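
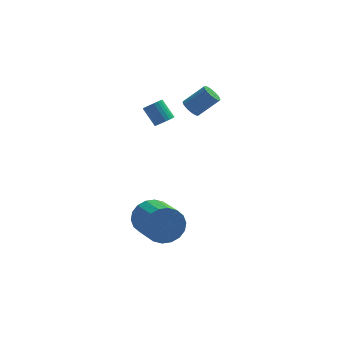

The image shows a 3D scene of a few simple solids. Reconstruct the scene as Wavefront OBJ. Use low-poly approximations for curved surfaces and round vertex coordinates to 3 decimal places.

v -0.931 -0.19 1.743
v -0.541 0.135 1.793
v -1.079 0.655 2.626
v -1.469 0.33 2.577
v -0.654 0.231 1.66
v -1.193 0.75 2.493
v -0.81 0.262 1.54
v -1.348 0.781 2.373
v -0.984 0.225 1.451
v -1.522 0.744 2.284
v -1.15 0.124 1.406
v -1.688 0.644 2.24
v -1.282 -0.024 1.413
v -1.821 0.495 2.247
v -1.361 -0.197 1.47
v -1.9 0.322 2.304
v -1.375 -0.37 1.569
v -1.913 0.149 2.402
v -1.321 -0.515 1.694
v -1.859 0.005 2.527
v -1.207 -0.61 1.827
v -1.746 -0.091 2.66
v -1.052 -0.641 1.947
v -1.59 -0.122 2.78
v -0.878 -0.604 2.036
v -1.416 -0.085 2.869
v -0.712 -0.504 2.08
v -1.25 0.016 2.914
v -0.579 -0.355 2.073
v -1.118 0.164 2.907
v -0.5 -0.182 2.016
v -1.039 0.337 2.85
v -0.487 -0.009 1.918
v -1.025 0.51 2.751
v -1.553 -2.846 -2.855
v -0.924 -2.925 -3.602
v -0.338 -4.593 -2.932
v -0.967 -4.514 -2.185
v -0.688 -2.72 -3.298
v -0.102 -4.388 -2.628
v -0.624 -2.54 -2.906
v -0.037 -4.207 -2.236
v -0.743 -2.421 -2.504
v -0.157 -4.088 -1.834
v -1.023 -2.385 -2.172
v -0.437 -4.053 -1.501
v -1.408 -2.442 -1.974
v -0.822 -4.109 -1.304
v -1.822 -2.578 -1.952
v -1.236 -4.245 -1.282
v -2.182 -2.767 -2.108
v -1.596 -4.435 -1.438
v -2.418 -2.972 -2.412
v -1.832 -4.64 -1.742
v -2.483 -3.153 -2.804
v -1.896 -4.82 -2.134
v -2.363 -3.272 -3.206
v -1.777 -4.939 -2.536
v -2.083 -3.307 -3.539
v -1.497 -4.975 -2.868
v -1.698 -3.251 -3.736
v -1.112 -4.918 -3.066
v -1.284 -3.115 -3.758
v -0.698 -4.782 -3.088
v 0.253 0.064 2.436
v 0.604 0.143 2.047
v 1.578 0.294 2.955
v 1.227 0.216 3.344
v 0.534 0.348 2.087
v 1.508 0.499 2.995
v 0.416 0.504 2.188
v 1.389 0.655 3.096
v 0.269 0.584 2.332
v 1.243 0.735 3.24
v 0.12 0.574 2.494
v 1.093 0.726 3.402
v -0.006 0.476 2.645
v 0.967 0.628 3.554
v -0.088 0.307 2.761
v 0.886 0.458 3.669
v -0.11 0.096 2.82
v 0.863 0.247 3.729
v -0.07 -0.121 2.813
v 0.904 0.031 3.721
v 0.027 -0.305 2.741
v 1 -0.154 3.649
v 0.162 -0.426 2.616
v 1.136 -0.274 3.524
v 0.313 -0.462 2.459
v 1.287 -0.31 3.368
v 0.454 -0.407 2.299
v 1.428 -0.255 3.207
v 0.56 -0.27 2.163
v 1.534 -0.119 3.071
v 0.613 -0.076 2.073
v 1.587 0.076 2.981
f 2 1 5
f 2 5 3
f 3 5 6
f 3 6 4
f 5 1 7
f 5 7 6
f 6 7 8
f 6 8 4
f 7 1 9
f 7 9 8
f 8 9 10
f 8 10 4
f 9 1 11
f 9 11 10
f 10 11 12
f 10 12 4
f 11 1 13
f 11 13 12
f 12 13 14
f 12 14 4
f 13 1 15
f 13 15 14
f 14 15 16
f 14 16 4
f 15 1 17
f 15 17 16
f 16 17 18
f 16 18 4
f 17 1 19
f 17 19 18
f 18 19 20
f 18 20 4
f 19 1 21
f 19 21 20
f 20 21 22
f 20 22 4
f 21 1 23
f 21 23 22
f 22 23 24
f 22 24 4
f 23 1 25
f 23 25 24
f 24 25 26
f 24 26 4
f 25 1 27
f 25 27 26
f 26 27 28
f 26 28 4
f 27 1 29
f 27 29 28
f 28 29 30
f 28 30 4
f 29 1 31
f 29 31 30
f 30 31 32
f 30 32 4
f 31 1 33
f 31 33 32
f 32 33 34
f 32 34 4
f 33 1 2
f 33 2 34
f 34 2 3
f 34 3 4
f 36 35 39
f 36 39 37
f 37 39 40
f 37 40 38
f 39 35 41
f 39 41 40
f 40 41 42
f 40 42 38
f 41 35 43
f 41 43 42
f 42 43 44
f 42 44 38
f 43 35 45
f 43 45 44
f 44 45 46
f 44 46 38
f 45 35 47
f 45 47 46
f 46 47 48
f 46 48 38
f 47 35 49
f 47 49 48
f 48 49 50
f 48 50 38
f 49 35 51
f 49 51 50
f 50 51 52
f 50 52 38
f 51 35 53
f 51 53 52
f 52 53 54
f 52 54 38
f 53 35 55
f 53 55 54
f 54 55 56
f 54 56 38
f 55 35 57
f 55 57 56
f 56 57 58
f 56 58 38
f 57 35 59
f 57 59 58
f 58 59 60
f 58 60 38
f 59 35 61
f 59 61 60
f 60 61 62
f 60 62 38
f 61 35 63
f 61 63 62
f 62 63 64
f 62 64 38
f 63 35 36
f 63 36 64
f 64 36 37
f 64 37 38
f 66 65 69
f 66 69 67
f 67 69 70
f 67 70 68
f 69 65 71
f 69 71 70
f 70 71 72
f 70 72 68
f 71 65 73
f 71 73 72
f 72 73 74
f 72 74 68
f 73 65 75
f 73 75 74
f 74 75 76
f 74 76 68
f 75 65 77
f 75 77 76
f 76 77 78
f 76 78 68
f 77 65 79
f 77 79 78
f 78 79 80
f 78 80 68
f 79 65 81
f 79 81 80
f 80 81 82
f 80 82 68
f 81 65 83
f 81 83 82
f 82 83 84
f 82 84 68
f 83 65 85
f 83 85 84
f 84 85 86
f 84 86 68
f 85 65 87
f 85 87 86
f 86 87 88
f 86 88 68
f 87 65 89
f 87 89 88
f 88 89 90
f 88 90 68
f 89 65 91
f 89 91 90
f 90 91 92
f 90 92 68
f 91 65 93
f 91 93 92
f 92 93 94
f 92 94 68
f 93 65 95
f 93 95 94
f 94 95 96
f 94 96 68
f 95 65 66
f 95 66 96
f 96 66 67
f 96 67 68



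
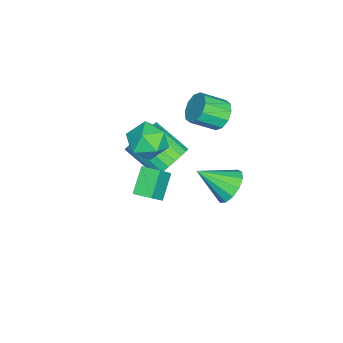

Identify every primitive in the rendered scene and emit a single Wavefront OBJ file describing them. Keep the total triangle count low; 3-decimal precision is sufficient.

v 2.906 -2.294 2.198
v 3.748 -2.555 3.22
v 3.069 -1.434 2.284
v 3.911 -1.695 3.306
v 3.969 -2.405 1.294
v 4.811 -2.666 2.316
v 4.132 -1.545 1.38
v 4.974 -1.806 2.402
v -0.814 -2.356 -1.218
v -0.424 -2.964 -1.953
v -1.035 -4.611 -0.916
v -1.426 -4.004 -0.182
v -0.091 -2.92 -1.687
v -0.702 -4.567 -0.65
v 0.117 -2.779 -1.34
v -0.494 -4.426 -0.304
v 0.164 -2.564 -0.972
v -0.447 -4.212 0.064
v 0.041 -2.314 -0.647
v -0.57 -3.962 0.39
v -0.229 -2.071 -0.42
v -0.84 -3.719 0.616
v -0.601 -1.878 -0.332
v -1.212 -3.525 0.705
v -1.009 -1.767 -0.396
v -1.62 -3.414 0.64
v -1.384 -1.758 -0.603
v -1.995 -3.405 0.433
v -1.66 -1.852 -0.916
v -2.272 -3.5 0.12
v -1.791 -2.034 -1.282
v -2.402 -3.681 -0.245
v -1.752 -2.271 -1.636
v -2.363 -3.919 -0.6
v -1.551 -2.523 -1.918
v -2.162 -4.171 -0.882
v -1.223 -2.747 -2.079
v -1.834 -4.394 -1.043
v -0.824 -2.902 -2.092
v -1.435 -4.55 -1.055
v 0.998 0.724 -0.33
v 1.865 1.041 -0.106
v 1.262 -0.744 0.73
v 1.531 1.245 0.259
v 1.028 1.283 0.437
v 0.515 1.144 0.372
v 0.156 0.871 0.083
v 0.064 0.552 -0.336
v 0.269 0.287 -0.754
v 0.705 0.161 -1.037
v 1.235 0.214 -1.096
v 1.689 0.428 -0.911
v 1.924 0.737 -0.542
v -1.431 -0.284 2.302
v -0.659 -0.035 2.183
v -0.197 -1.107 2.939
v -0.969 -1.356 3.058
v -0.832 0.187 2.604
v -0.37 -0.884 3.36
v -1.234 0.229 2.91
v -0.772 -0.842 3.666
v -1.711 0.076 2.984
v -1.249 -0.996 3.739
v -2.081 -0.216 2.797
v -1.619 -1.287 3.553
v -2.203 -0.533 2.421
v -1.741 -1.605 3.177
v -2.03 -0.756 2
v -1.568 -1.827 2.756
v -1.628 -0.798 1.694
v -1.166 -1.869 2.45
v -1.151 -0.644 1.621
v -0.689 -1.716 2.376
v -0.781 -0.353 1.807
v -0.319 -1.424 2.563
v 1.158 -2.222 3.148
v 2.069 -2.326 2.612
v 0.511 -3.574 2.308
v 1.422 -3.678 1.772
v 1.39 -3.891 2.812
v 1.79 -3.056 3.331
v 0.79 -2.844 1.589
v 1.19 -2.009 2.108
v 1.841 -2.71 1.649
v 2.213 -3.357 2.404
v 0.367 -2.543 2.516
v 0.739 -3.19 3.271
f 2 4 1
f 5 2 1
f 1 4 3
f 3 5 1
f 2 8 4
f 6 2 5
f 6 8 2
f 4 8 3
f 7 5 3
f 3 8 7
f 7 6 5
f 8 6 7
f 10 9 13
f 10 13 11
f 11 13 14
f 11 14 12
f 13 9 15
f 13 15 14
f 14 15 16
f 14 16 12
f 15 9 17
f 15 17 16
f 16 17 18
f 16 18 12
f 17 9 19
f 17 19 18
f 18 19 20
f 18 20 12
f 19 9 21
f 19 21 20
f 20 21 22
f 20 22 12
f 21 9 23
f 21 23 22
f 22 23 24
f 22 24 12
f 23 9 25
f 23 25 24
f 24 25 26
f 24 26 12
f 25 9 27
f 25 27 26
f 26 27 28
f 26 28 12
f 27 9 29
f 27 29 28
f 28 29 30
f 28 30 12
f 29 9 31
f 29 31 30
f 30 31 32
f 30 32 12
f 31 9 33
f 31 33 32
f 32 33 34
f 32 34 12
f 33 9 35
f 33 35 34
f 34 35 36
f 34 36 12
f 35 9 37
f 35 37 36
f 36 37 38
f 36 38 12
f 37 9 39
f 37 39 38
f 38 39 40
f 38 40 12
f 39 9 10
f 39 10 40
f 40 10 11
f 40 11 12
f 42 41 44
f 42 44 43
f 44 41 45
f 44 45 43
f 45 41 46
f 45 46 43
f 46 41 47
f 46 47 43
f 47 41 48
f 47 48 43
f 48 41 49
f 48 49 43
f 49 41 50
f 49 50 43
f 50 41 51
f 50 51 43
f 51 41 52
f 51 52 43
f 52 41 53
f 52 53 43
f 53 41 42
f 53 42 43
f 55 54 58
f 55 58 56
f 56 58 59
f 56 59 57
f 58 54 60
f 58 60 59
f 59 60 61
f 59 61 57
f 60 54 62
f 60 62 61
f 61 62 63
f 61 63 57
f 62 54 64
f 62 64 63
f 63 64 65
f 63 65 57
f 64 54 66
f 64 66 65
f 65 66 67
f 65 67 57
f 66 54 68
f 66 68 67
f 67 68 69
f 67 69 57
f 68 54 70
f 68 70 69
f 69 70 71
f 69 71 57
f 70 54 72
f 70 72 71
f 71 72 73
f 71 73 57
f 72 54 74
f 72 74 73
f 73 74 75
f 73 75 57
f 74 54 55
f 74 55 75
f 75 55 56
f 75 56 57
f 76 87 81
f 76 81 77
f 76 77 83
f 76 83 86
f 76 86 87
f 77 81 85
f 81 87 80
f 87 86 78
f 86 83 82
f 83 77 84
f 79 85 80
f 79 80 78
f 79 78 82
f 79 82 84
f 79 84 85
f 80 85 81
f 78 80 87
f 82 78 86
f 84 82 83
f 85 84 77



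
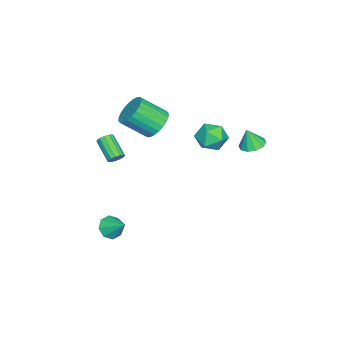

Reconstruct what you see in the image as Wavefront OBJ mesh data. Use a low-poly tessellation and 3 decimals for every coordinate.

v -1.419 3.526 1.21
v -0.636 3.509 1.103
v -1.261 3.214 2.41
v -0.761 3.962 1.237
v -1.137 4.248 1.36
v -1.62 4.258 1.426
v -2.027 3.989 1.41
v -2.201 3.542 1.317
v -2.077 3.089 1.183
v -1.701 2.803 1.06
v -1.217 2.793 0.993
v -0.811 3.063 1.01
v 0.445 2.372 3.616
v 1.238 2.678 3.071
v 0.222 1.122 2.589
v 1.015 1.428 2.044
v 1.154 1.05 2.969
v 1.292 1.823 3.604
v 0.168 1.977 2.056
v 0.306 2.75 2.691
v 1.066 2.434 2.107
v 1.676 1.861 2.672
v -0.216 1.939 2.988
v 0.394 1.366 3.553
v 0.344 -1.401 2.771
v 1.253 -1.444 2.31
v 1.785 -2.822 3.489
v 0.876 -2.779 3.949
v 1.323 -1.174 2.595
v 1.855 -2.552 3.773
v 1.243 -0.939 2.906
v 1.775 -2.317 4.084
v 1.027 -0.774 3.196
v 1.558 -2.152 4.375
v 0.706 -0.704 3.422
v 1.238 -2.083 4.601
v 0.331 -0.741 3.548
v 0.863 -2.119 4.727
v -0.043 -0.878 3.556
v 0.489 -2.256 4.735
v -0.357 -1.095 3.445
v 0.174 -2.473 4.624
v -0.565 -1.358 3.231
v -0.033 -2.736 4.41
v -0.635 -1.628 2.947
v -0.103 -3.006 4.125
v -0.555 -1.863 2.636
v -0.023 -3.241 3.814
v -0.338 -2.028 2.345
v 0.193 -3.406 3.524
v -0.018 -2.097 2.119
v 0.514 -3.476 3.298
v 0.357 -2.061 1.993
v 0.889 -3.439 3.172
v 0.731 -1.924 1.985
v 1.263 -3.302 3.164
v 1.046 -1.707 2.096
v 1.577 -3.085 3.275
v 3.774 -2.795 -3.835
v 4.522 -2.911 -4.093
v 4.226 -1.765 -2.985
v 4.218 -2.5 -4.43
v 3.654 -2.262 -4.419
v 3.16 -2.337 -4.065
v 3.026 -2.68 -3.576
v 3.329 -3.091 -3.239
v 3.893 -3.329 -3.251
v 4.387 -3.254 -3.604
v 2.752 -2.834 1.191
v 3.069 -2.746 1.581
v 2.265 -3.739 2.458
v 1.948 -3.826 2.069
v 2.857 -2.554 1.605
v 2.053 -3.546 2.482
v 2.612 -2.45 1.497
v 1.807 -3.443 2.374
v 2.411 -2.468 1.292
v 1.606 -3.461 2.169
v 2.319 -2.602 1.055
v 1.514 -3.595 1.932
v 2.364 -2.81 0.862
v 1.559 -3.803 1.739
v 2.532 -3.025 0.773
v 1.728 -4.018 1.65
v 2.771 -3.179 0.817
v 1.966 -4.172 1.694
v 3.003 -3.224 0.98
v 2.199 -4.217 1.857
v 3.156 -3.145 1.21
v 2.351 -4.137 2.087
v 3.181 -2.967 1.434
v 2.376 -3.959 2.311
f 2 1 4
f 2 4 3
f 4 1 5
f 4 5 3
f 5 1 6
f 5 6 3
f 6 1 7
f 6 7 3
f 7 1 8
f 7 8 3
f 8 1 9
f 8 9 3
f 9 1 10
f 9 10 3
f 10 1 11
f 10 11 3
f 11 1 12
f 11 12 3
f 12 1 2
f 12 2 3
f 13 24 18
f 13 18 14
f 13 14 20
f 13 20 23
f 13 23 24
f 14 18 22
f 18 24 17
f 24 23 15
f 23 20 19
f 20 14 21
f 16 22 17
f 16 17 15
f 16 15 19
f 16 19 21
f 16 21 22
f 17 22 18
f 15 17 24
f 19 15 23
f 21 19 20
f 22 21 14
f 26 25 29
f 26 29 27
f 27 29 30
f 27 30 28
f 29 25 31
f 29 31 30
f 30 31 32
f 30 32 28
f 31 25 33
f 31 33 32
f 32 33 34
f 32 34 28
f 33 25 35
f 33 35 34
f 34 35 36
f 34 36 28
f 35 25 37
f 35 37 36
f 36 37 38
f 36 38 28
f 37 25 39
f 37 39 38
f 38 39 40
f 38 40 28
f 39 25 41
f 39 41 40
f 40 41 42
f 40 42 28
f 41 25 43
f 41 43 42
f 42 43 44
f 42 44 28
f 43 25 45
f 43 45 44
f 44 45 46
f 44 46 28
f 45 25 47
f 45 47 46
f 46 47 48
f 46 48 28
f 47 25 49
f 47 49 48
f 48 49 50
f 48 50 28
f 49 25 51
f 49 51 50
f 50 51 52
f 50 52 28
f 51 25 53
f 51 53 52
f 52 53 54
f 52 54 28
f 53 25 55
f 53 55 54
f 54 55 56
f 54 56 28
f 55 25 57
f 55 57 56
f 56 57 58
f 56 58 28
f 57 25 26
f 57 26 58
f 58 26 27
f 58 27 28
f 60 59 62
f 60 62 61
f 62 59 63
f 62 63 61
f 63 59 64
f 63 64 61
f 64 59 65
f 64 65 61
f 65 59 66
f 65 66 61
f 66 59 67
f 66 67 61
f 67 59 68
f 67 68 61
f 68 59 60
f 68 60 61
f 70 69 73
f 70 73 71
f 71 73 74
f 71 74 72
f 73 69 75
f 73 75 74
f 74 75 76
f 74 76 72
f 75 69 77
f 75 77 76
f 76 77 78
f 76 78 72
f 77 69 79
f 77 79 78
f 78 79 80
f 78 80 72
f 79 69 81
f 79 81 80
f 80 81 82
f 80 82 72
f 81 69 83
f 81 83 82
f 82 83 84
f 82 84 72
f 83 69 85
f 83 85 84
f 84 85 86
f 84 86 72
f 85 69 87
f 85 87 86
f 86 87 88
f 86 88 72
f 87 69 89
f 87 89 88
f 88 89 90
f 88 90 72
f 89 69 91
f 89 91 90
f 90 91 92
f 90 92 72
f 91 69 70
f 91 70 92
f 92 70 71
f 92 71 72



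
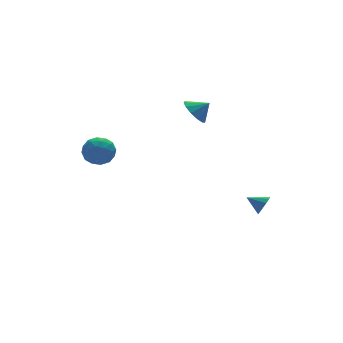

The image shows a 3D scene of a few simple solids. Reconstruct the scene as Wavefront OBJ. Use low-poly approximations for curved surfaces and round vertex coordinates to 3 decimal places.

v -4.322 2.221 1.42
v -3.516 2.476 0.971
v -4.404 0.944 0.549
v -3.598 1.199 0.1
v -3.57 0.929 1.018
v -3.519 1.718 1.556
v -4.401 1.702 -0.036
v -4.35 2.491 0.502
v -3.565 2.155 0.071
v -3.051 1.677 0.723
v -4.869 1.743 0.797
v -4.355 1.265 1.449
v -3.912 2.461 1.272
v -4.008 0.959 0.248
v -3.992 0.801 0.787
v -3.518 0.951 0.523
v -3.914 2.015 1.616
v -3.44 2.165 1.352
v -3.472 1.256 1.379
v -4.48 1.255 0.168
v -4.006 1.405 -0.096
v -4.402 2.469 0.997
v -3.928 2.619 0.733
v -4.448 2.164 0.141
v -3.467 2.421 0.48
v -3.515 1.671 -0.033
v -3.987 1.966 -0.113
v -3.957 2.43 0.204
v -3.165 2.141 0.862
v -3.213 1.39 0.35
v -3.197 1.232 0.889
v -3.167 1.696 1.206
v -3.194 1.952 0.333
v -4.707 2.03 1.17
v -4.755 1.279 0.658
v -4.753 1.724 0.314
v -4.723 2.188 0.631
v -4.405 1.749 1.553
v -4.453 0.999 1.04
v -3.963 0.99 1.316
v -3.933 1.454 1.633
v -4.726 1.468 1.187
v 1.693 1.802 2.22
v 2.145 2.564 2.064
v 2.427 1.498 2.86
v 1.841 2.658 2.458
v 1.489 2.479 2.777
v 1.202 2.086 2.919
v 1.071 1.603 2.84
v 1.137 1.183 2.563
v 1.38 0.959 2.178
v 1.722 1.004 1.806
v 2.055 1.302 1.566
v 2.273 1.758 1.533
v 2.306 2.229 1.719
v 3.29 -2.856 -2.964
v 3.684 -2.788 -2.464
v 2.65 -2.144 -2.556
v 3.794 -2.53 -2.742
v 3.712 -2.396 -3.105
v 3.469 -2.437 -3.414
v 3.157 -2.639 -3.551
v 2.896 -2.923 -3.464
v 2.786 -3.182 -3.186
v 2.868 -3.316 -2.823
v 3.111 -3.274 -2.514
v 3.423 -3.073 -2.376
f 1 38 17
f 38 12 41
f 17 41 6
f 38 41 17
f 1 17 13
f 17 6 18
f 13 18 2
f 17 18 13
f 1 13 22
f 13 2 23
f 22 23 8
f 13 23 22
f 1 22 34
f 22 8 37
f 34 37 11
f 22 37 34
f 1 34 38
f 34 11 42
f 38 42 12
f 34 42 38
f 2 18 29
f 18 6 32
f 29 32 10
f 18 32 29
f 6 41 19
f 41 12 40
f 19 40 5
f 41 40 19
f 12 42 39
f 42 11 35
f 39 35 3
f 42 35 39
f 11 37 36
f 37 8 24
f 36 24 7
f 37 24 36
f 8 23 28
f 23 2 25
f 28 25 9
f 23 25 28
f 4 30 16
f 30 10 31
f 16 31 5
f 30 31 16
f 4 16 14
f 16 5 15
f 14 15 3
f 16 15 14
f 4 14 21
f 14 3 20
f 21 20 7
f 14 20 21
f 4 21 26
f 21 7 27
f 26 27 9
f 21 27 26
f 4 26 30
f 26 9 33
f 30 33 10
f 26 33 30
f 5 31 19
f 31 10 32
f 19 32 6
f 31 32 19
f 3 15 39
f 15 5 40
f 39 40 12
f 15 40 39
f 7 20 36
f 20 3 35
f 36 35 11
f 20 35 36
f 9 27 28
f 27 7 24
f 28 24 8
f 27 24 28
f 10 33 29
f 33 9 25
f 29 25 2
f 33 25 29
f 44 43 46
f 44 46 45
f 46 43 47
f 46 47 45
f 47 43 48
f 47 48 45
f 48 43 49
f 48 49 45
f 49 43 50
f 49 50 45
f 50 43 51
f 50 51 45
f 51 43 52
f 51 52 45
f 52 43 53
f 52 53 45
f 53 43 54
f 53 54 45
f 54 43 55
f 54 55 45
f 55 43 44
f 55 44 45
f 57 56 59
f 57 59 58
f 59 56 60
f 59 60 58
f 60 56 61
f 60 61 58
f 61 56 62
f 61 62 58
f 62 56 63
f 62 63 58
f 63 56 64
f 63 64 58
f 64 56 65
f 64 65 58
f 65 56 66
f 65 66 58
f 66 56 67
f 66 67 58
f 67 56 57
f 67 57 58



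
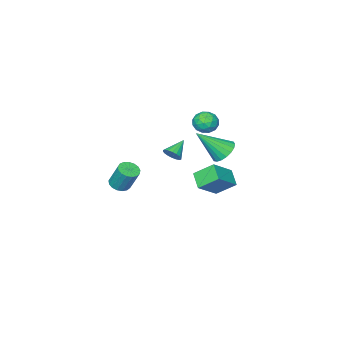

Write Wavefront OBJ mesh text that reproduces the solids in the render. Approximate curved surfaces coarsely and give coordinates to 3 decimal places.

v 3.987 1.519 -2.082
v 4.616 1.633 -2.108
v 4.543 2.354 -0.704
v 3.913 2.241 -0.678
v 4.491 1.88 -2.241
v 4.418 2.601 -0.837
v 4.251 2.043 -2.337
v 4.178 2.764 -0.933
v 3.951 2.087 -2.375
v 3.877 2.808 -0.971
v 3.658 2.001 -2.346
v 3.585 2.722 -0.942
v 3.441 1.804 -2.257
v 3.367 2.525 -0.853
v 3.349 1.542 -2.127
v 3.275 2.264 -0.723
v 3.403 1.275 -1.987
v 3.329 1.996 -0.583
v 3.591 1.064 -1.869
v 3.517 1.785 -0.465
v 3.869 0.957 -1.799
v 3.796 1.678 -0.395
v 4.175 0.979 -1.795
v 4.101 1.7 -0.391
v 4.437 1.125 -1.856
v 4.364 1.846 -0.452
v 4.596 1.361 -1.969
v 4.523 2.082 -0.565
v -2.852 1.493 -4.529
v -3.527 2.446 -3.635
v -2.402 2.384 -5.139
v -3.077 3.337 -4.245
v -1.443 1.503 -3.475
v -2.118 2.456 -2.581
v -0.993 2.394 -4.085
v -1.668 3.347 -3.191
v -2.001 3.385 -1.076
v -1.37 3.262 -1.662
v -0.759 2.455 0.456
v -1.286 3.611 -1.518
v -1.344 3.916 -1.286
v -1.533 4.115 -1.012
v -1.814 4.17 -0.751
v -2.132 4.069 -0.555
v -2.424 3.833 -0.462
v -2.632 3.507 -0.49
v -2.715 3.158 -0.635
v -2.657 2.853 -0.866
v -2.469 2.654 -1.14
v -2.188 2.6 -1.401
v -1.87 2.7 -1.597
v -1.578 2.937 -1.69
v -0.818 0.417 -2.181
v -0.529 -0.023 -1.872
v -1.882 0.223 -1.459
v -0.472 0.2 -1.728
v -0.483 0.466 -1.673
v -0.561 0.722 -1.719
v -0.689 0.917 -1.857
v -0.843 1.014 -2.058
v -0.992 0.992 -2.284
v -1.107 0.856 -2.489
v -1.164 0.633 -2.634
v -1.153 0.367 -2.688
v -1.075 0.111 -2.642
v -0.946 -0.084 -2.504
v -0.792 -0.181 -2.303
v -0.643 -0.159 -2.077
v -4.076 0.279 -0.302
v -3.344 -0.095 -0.419
v -4.536 -0.265 -1.441
v -3.804 -0.639 -1.558
v -4.301 -0.883 -0.938
v -4.016 -0.546 -0.234
v -3.864 0.186 -1.626
v -3.579 0.523 -0.922
v -3.213 -0.153 -1.237
v -3.483 -0.813 -0.812
v -4.397 0.453 -1.048
v -4.667 -0.207 -0.623
v -3.669 0.14 -0.26
v -4.211 -0.5 -1.6
v -4.503 -0.643 -1.236
v -4.072 -0.863 -1.304
v -4.065 -0.125 -0.152
v -3.635 -0.345 -0.22
v -4.197 -0.808 -0.526
v -4.245 -0.015 -1.64
v -3.815 -0.235 -1.708
v -3.808 0.503 -0.556
v -3.377 0.283 -0.624
v -3.683 0.448 -1.334
v -3.162 -0.114 -0.81
v -3.433 -0.434 -1.48
v -3.467 0.051 -1.519
v -3.3 0.249 -1.105
v -3.321 -0.502 -0.56
v -3.591 -0.822 -1.23
v -3.883 -0.965 -0.866
v -3.716 -0.768 -0.452
v -3.244 -0.536 -1.041
v -4.289 0.462 -0.63
v -4.559 0.142 -1.3
v -4.164 0.408 -1.408
v -3.997 0.605 -0.994
v -4.447 0.074 -0.38
v -4.718 -0.246 -1.05
v -4.58 -0.609 -0.755
v -4.413 -0.411 -0.341
v -4.636 0.176 -0.819
f 2 1 5
f 2 5 3
f 3 5 6
f 3 6 4
f 5 1 7
f 5 7 6
f 6 7 8
f 6 8 4
f 7 1 9
f 7 9 8
f 8 9 10
f 8 10 4
f 9 1 11
f 9 11 10
f 10 11 12
f 10 12 4
f 11 1 13
f 11 13 12
f 12 13 14
f 12 14 4
f 13 1 15
f 13 15 14
f 14 15 16
f 14 16 4
f 15 1 17
f 15 17 16
f 16 17 18
f 16 18 4
f 17 1 19
f 17 19 18
f 18 19 20
f 18 20 4
f 19 1 21
f 19 21 20
f 20 21 22
f 20 22 4
f 21 1 23
f 21 23 22
f 22 23 24
f 22 24 4
f 23 1 25
f 23 25 24
f 24 25 26
f 24 26 4
f 25 1 27
f 25 27 26
f 26 27 28
f 26 28 4
f 27 1 2
f 27 2 28
f 28 2 3
f 28 3 4
f 30 32 29
f 33 30 29
f 29 32 31
f 31 33 29
f 30 36 32
f 34 30 33
f 34 36 30
f 32 36 31
f 35 33 31
f 31 36 35
f 35 34 33
f 36 34 35
f 38 37 40
f 38 40 39
f 40 37 41
f 40 41 39
f 41 37 42
f 41 42 39
f 42 37 43
f 42 43 39
f 43 37 44
f 43 44 39
f 44 37 45
f 44 45 39
f 45 37 46
f 45 46 39
f 46 37 47
f 46 47 39
f 47 37 48
f 47 48 39
f 48 37 49
f 48 49 39
f 49 37 50
f 49 50 39
f 50 37 51
f 50 51 39
f 51 37 52
f 51 52 39
f 52 37 38
f 52 38 39
f 54 53 56
f 54 56 55
f 56 53 57
f 56 57 55
f 57 53 58
f 57 58 55
f 58 53 59
f 58 59 55
f 59 53 60
f 59 60 55
f 60 53 61
f 60 61 55
f 61 53 62
f 61 62 55
f 62 53 63
f 62 63 55
f 63 53 64
f 63 64 55
f 64 53 65
f 64 65 55
f 65 53 66
f 65 66 55
f 66 53 67
f 66 67 55
f 67 53 68
f 67 68 55
f 68 53 54
f 68 54 55
f 69 106 85
f 106 80 109
f 85 109 74
f 106 109 85
f 69 85 81
f 85 74 86
f 81 86 70
f 85 86 81
f 69 81 90
f 81 70 91
f 90 91 76
f 81 91 90
f 69 90 102
f 90 76 105
f 102 105 79
f 90 105 102
f 69 102 106
f 102 79 110
f 106 110 80
f 102 110 106
f 70 86 97
f 86 74 100
f 97 100 78
f 86 100 97
f 74 109 87
f 109 80 108
f 87 108 73
f 109 108 87
f 80 110 107
f 110 79 103
f 107 103 71
f 110 103 107
f 79 105 104
f 105 76 92
f 104 92 75
f 105 92 104
f 76 91 96
f 91 70 93
f 96 93 77
f 91 93 96
f 72 98 84
f 98 78 99
f 84 99 73
f 98 99 84
f 72 84 82
f 84 73 83
f 82 83 71
f 84 83 82
f 72 82 89
f 82 71 88
f 89 88 75
f 82 88 89
f 72 89 94
f 89 75 95
f 94 95 77
f 89 95 94
f 72 94 98
f 94 77 101
f 98 101 78
f 94 101 98
f 73 99 87
f 99 78 100
f 87 100 74
f 99 100 87
f 71 83 107
f 83 73 108
f 107 108 80
f 83 108 107
f 75 88 104
f 88 71 103
f 104 103 79
f 88 103 104
f 77 95 96
f 95 75 92
f 96 92 76
f 95 92 96
f 78 101 97
f 101 77 93
f 97 93 70
f 101 93 97



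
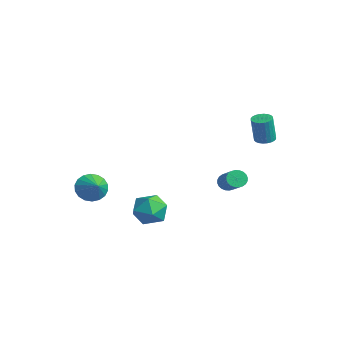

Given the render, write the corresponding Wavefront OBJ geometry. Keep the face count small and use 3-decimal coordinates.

v -3.02 -3.18 -1.52
v -2.568 -2.929 -2.293
v -1.94 -3.28 -0.92
v -2.639 -2.567 -2.106
v -2.785 -2.326 -1.802
v -2.978 -2.254 -1.443
v -3.179 -2.366 -1.099
v -3.349 -2.639 -0.839
v -3.454 -3.019 -0.713
v -3.473 -3.431 -0.747
v -3.402 -3.794 -0.934
v -3.256 -4.034 -1.238
v -3.063 -4.106 -1.597
v -2.862 -3.994 -1.941
v -2.692 -3.721 -2.201
v -2.587 -3.341 -2.327
v -1.167 3.992 -1.855
v -0.847 4.16 -2.322
v 0.647 3.896 -1.391
v 0.327 3.728 -0.925
v -0.879 4.361 -2.214
v 0.616 4.097 -1.283
v -0.954 4.506 -2.052
v 0.54 4.242 -1.121
v -1.062 4.573 -1.859
v 0.432 4.309 -0.929
v -1.186 4.551 -1.667
v 0.308 4.287 -0.736
v -1.307 4.444 -1.503
v 0.187 4.18 -0.572
v -1.407 4.268 -1.392
v 0.087 4.004 -0.462
v -1.47 4.05 -1.352
v 0.024 3.786 -0.422
v -1.487 3.824 -1.389
v 0.007 3.56 -0.458
v -1.456 3.623 -1.497
v 0.039 3.359 -0.566
v -1.38 3.478 -1.659
v 0.114 3.214 -0.728
v -1.272 3.411 -1.851
v 0.222 3.147 -0.921
v -1.148 3.433 -2.044
v 0.346 3.169 -1.113
v -1.027 3.54 -2.208
v 0.467 3.276 -1.277
v -0.927 3.716 -2.318
v 0.567 3.452 -1.388
v -0.864 3.934 -2.358
v 0.63 3.67 -1.428
v 2.999 3.841 3.04
v 3.535 3.661 2.965
v 3.657 3.38 4.505
v 3.121 3.559 4.58
v 3.567 3.878 3.002
v 3.688 3.597 4.542
v 3.512 4.09 3.045
v 3.633 3.808 4.585
v 3.379 4.263 3.087
v 3.501 3.981 4.627
v 3.189 4.372 3.122
v 3.31 4.091 4.662
v 2.969 4.4 3.145
v 3.091 4.119 4.685
v 2.754 4.343 3.151
v 2.876 4.062 4.691
v 2.577 4.21 3.141
v 2.698 3.928 4.681
v 2.463 4.02 3.115
v 2.585 3.739 4.655
v 2.432 3.803 3.078
v 2.553 3.522 4.618
v 2.487 3.592 3.035
v 2.608 3.31 4.575
v 2.619 3.419 2.993
v 2.741 3.137 4.533
v 2.81 3.309 2.958
v 2.931 3.028 4.498
v 3.029 3.281 2.935
v 3.151 3 4.475
v 3.244 3.338 2.929
v 3.366 3.057 4.469
v 3.422 3.472 2.939
v 3.543 3.19 4.479
v -1.477 -0.653 -2.663
v -0.614 0.031 -2.753
v -0.366 -2.011 -2.327
v 0.497 -1.327 -2.417
v -0.195 -1.233 -1.562
v -0.882 -0.394 -1.77
v -0.098 -1.586 -3.31
v -0.785 -0.747 -3.518
v 0.238 -0.546 -3.153
v 0.178 -0.328 -2.073
v -1.158 -1.652 -3.007
v -1.218 -1.434 -1.927
f 2 1 4
f 2 4 3
f 4 1 5
f 4 5 3
f 5 1 6
f 5 6 3
f 6 1 7
f 6 7 3
f 7 1 8
f 7 8 3
f 8 1 9
f 8 9 3
f 9 1 10
f 9 10 3
f 10 1 11
f 10 11 3
f 11 1 12
f 11 12 3
f 12 1 13
f 12 13 3
f 13 1 14
f 13 14 3
f 14 1 15
f 14 15 3
f 15 1 16
f 15 16 3
f 16 1 2
f 16 2 3
f 18 17 21
f 18 21 19
f 19 21 22
f 19 22 20
f 21 17 23
f 21 23 22
f 22 23 24
f 22 24 20
f 23 17 25
f 23 25 24
f 24 25 26
f 24 26 20
f 25 17 27
f 25 27 26
f 26 27 28
f 26 28 20
f 27 17 29
f 27 29 28
f 28 29 30
f 28 30 20
f 29 17 31
f 29 31 30
f 30 31 32
f 30 32 20
f 31 17 33
f 31 33 32
f 32 33 34
f 32 34 20
f 33 17 35
f 33 35 34
f 34 35 36
f 34 36 20
f 35 17 37
f 35 37 36
f 36 37 38
f 36 38 20
f 37 17 39
f 37 39 38
f 38 39 40
f 38 40 20
f 39 17 41
f 39 41 40
f 40 41 42
f 40 42 20
f 41 17 43
f 41 43 42
f 42 43 44
f 42 44 20
f 43 17 45
f 43 45 44
f 44 45 46
f 44 46 20
f 45 17 47
f 45 47 46
f 46 47 48
f 46 48 20
f 47 17 49
f 47 49 48
f 48 49 50
f 48 50 20
f 49 17 18
f 49 18 50
f 50 18 19
f 50 19 20
f 52 51 55
f 52 55 53
f 53 55 56
f 53 56 54
f 55 51 57
f 55 57 56
f 56 57 58
f 56 58 54
f 57 51 59
f 57 59 58
f 58 59 60
f 58 60 54
f 59 51 61
f 59 61 60
f 60 61 62
f 60 62 54
f 61 51 63
f 61 63 62
f 62 63 64
f 62 64 54
f 63 51 65
f 63 65 64
f 64 65 66
f 64 66 54
f 65 51 67
f 65 67 66
f 66 67 68
f 66 68 54
f 67 51 69
f 67 69 68
f 68 69 70
f 68 70 54
f 69 51 71
f 69 71 70
f 70 71 72
f 70 72 54
f 71 51 73
f 71 73 72
f 72 73 74
f 72 74 54
f 73 51 75
f 73 75 74
f 74 75 76
f 74 76 54
f 75 51 77
f 75 77 76
f 76 77 78
f 76 78 54
f 77 51 79
f 77 79 78
f 78 79 80
f 78 80 54
f 79 51 81
f 79 81 80
f 80 81 82
f 80 82 54
f 81 51 83
f 81 83 82
f 82 83 84
f 82 84 54
f 83 51 52
f 83 52 84
f 84 52 53
f 84 53 54
f 85 96 90
f 85 90 86
f 85 86 92
f 85 92 95
f 85 95 96
f 86 90 94
f 90 96 89
f 96 95 87
f 95 92 91
f 92 86 93
f 88 94 89
f 88 89 87
f 88 87 91
f 88 91 93
f 88 93 94
f 89 94 90
f 87 89 96
f 91 87 95
f 93 91 92
f 94 93 86



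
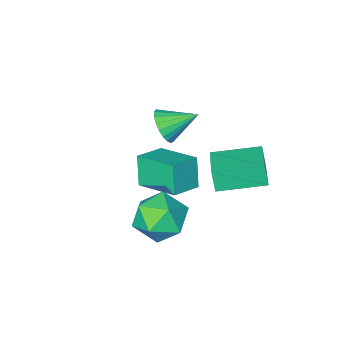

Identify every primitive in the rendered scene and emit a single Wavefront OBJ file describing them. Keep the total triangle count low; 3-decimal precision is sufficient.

v 1.311 2.268 -0.849
v 2.323 2.487 -0.245
v 2.317 1.273 -2.175
v 3.329 1.492 -1.571
v 2.501 0.759 -1.108
v 1.879 1.374 -0.288
v 2.761 2.386 -2.132
v 2.139 3.001 -1.312
v 3.219 2.56 -1.038
v 3.059 1.554 -0.405
v 1.581 2.206 -2.015
v 1.421 1.2 -1.382
v -0.788 0.764 -0.94
v -0.773 0.492 0.054
v -2.535 1.735 -0.647
v -2.52 1.463 0.346
v 0.06 2.177 -0.566
v 0.075 1.905 0.427
v -1.687 3.148 -0.274
v -1.672 2.876 0.72
v -0.597 -2.572 -0.61
v -0.369 -2.942 0.12
v -1.763 -1.868 0.11
v -0.183 -2.641 0.129
v -0.068 -2.329 0.009
v -0.045 -2.059 -0.217
v -0.117 -1.877 -0.512
v -0.273 -1.816 -0.823
v -0.484 -1.885 -1.098
v -0.715 -2.073 -1.288
v -0.926 -2.347 -1.361
v -1.08 -2.66 -1.304
v -1.15 -2.958 -1.128
v -1.125 -3.189 -0.861
v -1.009 -3.313 -0.552
v -0.821 -3.309 -0.252
v -0.595 -3.178 -0.014
v 0.641 -0.671 -1.731
v 0.397 -1.175 -0.426
v 0.137 1.116 -1.135
v -0.107 0.612 0.17
v 1.867 -0.432 -1.41
v 1.623 -0.936 -0.105
v 1.363 1.355 -0.814
v 1.119 0.851 0.491
f 1 12 6
f 1 6 2
f 1 2 8
f 1 8 11
f 1 11 12
f 2 6 10
f 6 12 5
f 12 11 3
f 11 8 7
f 8 2 9
f 4 10 5
f 4 5 3
f 4 3 7
f 4 7 9
f 4 9 10
f 5 10 6
f 3 5 12
f 7 3 11
f 9 7 8
f 10 9 2
f 14 16 13
f 17 14 13
f 13 16 15
f 15 17 13
f 14 20 16
f 18 14 17
f 18 20 14
f 16 20 15
f 19 17 15
f 15 20 19
f 19 18 17
f 20 18 19
f 22 21 24
f 22 24 23
f 24 21 25
f 24 25 23
f 25 21 26
f 25 26 23
f 26 21 27
f 26 27 23
f 27 21 28
f 27 28 23
f 28 21 29
f 28 29 23
f 29 21 30
f 29 30 23
f 30 21 31
f 30 31 23
f 31 21 32
f 31 32 23
f 32 21 33
f 32 33 23
f 33 21 34
f 33 34 23
f 34 21 35
f 34 35 23
f 35 21 36
f 35 36 23
f 36 21 37
f 36 37 23
f 37 21 22
f 37 22 23
f 39 41 38
f 42 39 38
f 38 41 40
f 40 42 38
f 39 45 41
f 43 39 42
f 43 45 39
f 41 45 40
f 44 42 40
f 40 45 44
f 44 43 42
f 45 43 44



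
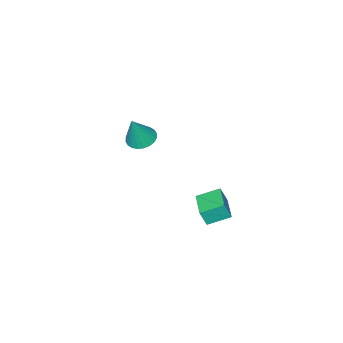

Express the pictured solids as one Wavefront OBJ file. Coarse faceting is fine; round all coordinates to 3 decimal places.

v 1.405 -3.896 -0.544
v 2.058 -4.426 -0.803
v 2.155 -3.844 1.244
v 2.193 -4.117 -0.868
v 2.208 -3.774 -0.884
v 2.101 -3.45 -0.848
v 1.888 -3.194 -0.766
v 1.601 -3.044 -0.651
v 1.285 -3.024 -0.519
v 0.987 -3.137 -0.391
v 0.752 -3.365 -0.286
v 0.618 -3.674 -0.221
v 0.603 -4.017 -0.205
v 0.71 -4.341 -0.24
v 0.923 -4.597 -0.322
v 1.21 -4.747 -0.438
v 1.526 -4.767 -0.57
v 1.824 -4.654 -0.698
v 2.611 1.919 -2.276
v 2.904 1.683 -1.328
v 1.624 2.71 -1.774
v 1.917 2.473 -0.826
v 3.643 3.207 -2.274
v 3.936 2.97 -1.326
v 2.656 3.997 -1.772
v 2.949 3.761 -0.824
f 2 1 4
f 2 4 3
f 4 1 5
f 4 5 3
f 5 1 6
f 5 6 3
f 6 1 7
f 6 7 3
f 7 1 8
f 7 8 3
f 8 1 9
f 8 9 3
f 9 1 10
f 9 10 3
f 10 1 11
f 10 11 3
f 11 1 12
f 11 12 3
f 12 1 13
f 12 13 3
f 13 1 14
f 13 14 3
f 14 1 15
f 14 15 3
f 15 1 16
f 15 16 3
f 16 1 17
f 16 17 3
f 17 1 18
f 17 18 3
f 18 1 2
f 18 2 3
f 20 22 19
f 23 20 19
f 19 22 21
f 21 23 19
f 20 26 22
f 24 20 23
f 24 26 20
f 22 26 21
f 25 23 21
f 21 26 25
f 25 24 23
f 26 24 25



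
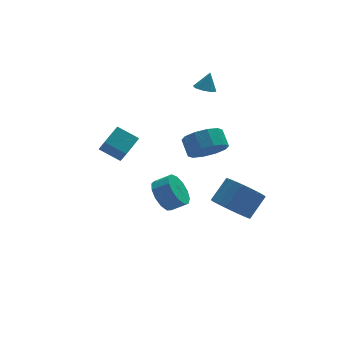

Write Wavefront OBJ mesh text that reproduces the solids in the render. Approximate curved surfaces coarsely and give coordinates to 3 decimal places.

v 2.386 -2.991 -1.925
v 3.203 -3.385 -2.529
v 4.192 -2.883 -1.518
v 3.374 -2.489 -0.915
v 3.159 -2.965 -2.694
v 4.147 -2.463 -1.683
v 2.98 -2.55 -2.726
v 3.968 -2.048 -1.715
v 2.699 -2.211 -2.619
v 3.687 -1.709 -1.608
v 2.363 -2.007 -2.392
v 3.352 -1.504 -1.382
v 2.032 -1.973 -2.085
v 3.02 -1.47 -1.075
v 1.762 -2.115 -1.75
v 2.75 -1.613 -0.74
v 1.599 -2.409 -1.446
v 2.588 -1.906 -0.435
v 1.573 -2.803 -1.224
v 2.561 -2.301 -0.213
v 1.687 -3.23 -1.123
v 2.675 -2.728 -0.113
v 1.922 -3.616 -1.162
v 2.91 -3.113 -0.151
v 2.237 -3.893 -1.332
v 3.226 -3.391 -0.321
v 2.578 -4.015 -1.605
v 3.567 -3.513 -0.594
v 2.886 -3.96 -1.933
v 3.874 -3.457 -0.922
v 3.107 -3.737 -2.26
v 4.095 -3.235 -1.249
v 2.612 0.595 -0.114
v 3.628 0.427 0.136
v 3.605 1.276 0.803
v 2.588 1.445 0.554
v 3.611 0.832 -0.379
v 3.587 1.681 0.288
v 3.211 1.146 -0.793
v 3.188 1.995 -0.126
v 2.583 1.25 -0.947
v 2.56 2.099 -0.28
v 1.966 1.104 -0.783
v 1.943 1.953 -0.116
v 1.595 0.764 -0.363
v 1.572 1.613 0.304
v 1.613 0.359 0.152
v 1.589 1.208 0.819
v 2.012 0.045 0.566
v 1.989 0.894 1.233
v 2.64 -0.059 0.72
v 2.617 0.79 1.387
v 3.257 0.087 0.556
v 3.234 0.936 1.223
v 0.47 1.441 -3.531
v 1.103 1.905 -4.15
v 1.883 1.563 -3.609
v 1.25 1.099 -2.989
v 0.981 2.274 -3.742
v 1.762 1.932 -3.2
v 0.697 2.378 -3.266
v 1.478 2.036 -2.725
v 0.341 2.185 -2.875
v 1.122 1.843 -2.333
v 0.025 1.755 -2.692
v 0.806 1.413 -2.15
v -0.149 1.226 -2.775
v 0.632 0.884 -2.233
v -0.127 0.765 -3.098
v 0.654 0.423 -2.556
v 0.085 0.518 -3.559
v 0.866 0.176 -3.017
v 0.418 0.565 -4.01
v 1.199 0.223 -3.469
v 0.768 0.89 -4.31
v 1.549 0.548 -3.768
v 1.023 1.389 -4.362
v 1.804 1.047 -3.82
v 3.309 3.005 2.844
v 3.799 2.658 2.733
v 3.691 3.235 3.816
v 3.861 3.102 2.604
v 3.6 3.489 2.615
v 3.169 3.593 2.76
v 2.819 3.352 2.954
v 2.757 2.907 3.084
v 3.018 2.52 3.073
v 3.449 2.417 2.928
v -2.963 0.88 1.161
v -2.927 0.048 2.198
v -2.098 1.532 1.654
v -2.061 0.7 2.691
v -2.099 0.18 0.569
v -2.062 -0.652 1.606
v -1.233 0.832 1.062
v -1.197 -0 2.099
f 2 1 5
f 2 5 3
f 3 5 6
f 3 6 4
f 5 1 7
f 5 7 6
f 6 7 8
f 6 8 4
f 7 1 9
f 7 9 8
f 8 9 10
f 8 10 4
f 9 1 11
f 9 11 10
f 10 11 12
f 10 12 4
f 11 1 13
f 11 13 12
f 12 13 14
f 12 14 4
f 13 1 15
f 13 15 14
f 14 15 16
f 14 16 4
f 15 1 17
f 15 17 16
f 16 17 18
f 16 18 4
f 17 1 19
f 17 19 18
f 18 19 20
f 18 20 4
f 19 1 21
f 19 21 20
f 20 21 22
f 20 22 4
f 21 1 23
f 21 23 22
f 22 23 24
f 22 24 4
f 23 1 25
f 23 25 24
f 24 25 26
f 24 26 4
f 25 1 27
f 25 27 26
f 26 27 28
f 26 28 4
f 27 1 29
f 27 29 28
f 28 29 30
f 28 30 4
f 29 1 31
f 29 31 30
f 30 31 32
f 30 32 4
f 31 1 2
f 31 2 32
f 32 2 3
f 32 3 4
f 34 33 37
f 34 37 35
f 35 37 38
f 35 38 36
f 37 33 39
f 37 39 38
f 38 39 40
f 38 40 36
f 39 33 41
f 39 41 40
f 40 41 42
f 40 42 36
f 41 33 43
f 41 43 42
f 42 43 44
f 42 44 36
f 43 33 45
f 43 45 44
f 44 45 46
f 44 46 36
f 45 33 47
f 45 47 46
f 46 47 48
f 46 48 36
f 47 33 49
f 47 49 48
f 48 49 50
f 48 50 36
f 49 33 51
f 49 51 50
f 50 51 52
f 50 52 36
f 51 33 53
f 51 53 52
f 52 53 54
f 52 54 36
f 53 33 34
f 53 34 54
f 54 34 35
f 54 35 36
f 56 55 59
f 56 59 57
f 57 59 60
f 57 60 58
f 59 55 61
f 59 61 60
f 60 61 62
f 60 62 58
f 61 55 63
f 61 63 62
f 62 63 64
f 62 64 58
f 63 55 65
f 63 65 64
f 64 65 66
f 64 66 58
f 65 55 67
f 65 67 66
f 66 67 68
f 66 68 58
f 67 55 69
f 67 69 68
f 68 69 70
f 68 70 58
f 69 55 71
f 69 71 70
f 70 71 72
f 70 72 58
f 71 55 73
f 71 73 72
f 72 73 74
f 72 74 58
f 73 55 75
f 73 75 74
f 74 75 76
f 74 76 58
f 75 55 77
f 75 77 76
f 76 77 78
f 76 78 58
f 77 55 56
f 77 56 78
f 78 56 57
f 78 57 58
f 80 79 82
f 80 82 81
f 82 79 83
f 82 83 81
f 83 79 84
f 83 84 81
f 84 79 85
f 84 85 81
f 85 79 86
f 85 86 81
f 86 79 87
f 86 87 81
f 87 79 88
f 87 88 81
f 88 79 80
f 88 80 81
f 90 92 89
f 93 90 89
f 89 92 91
f 91 93 89
f 90 96 92
f 94 90 93
f 94 96 90
f 92 96 91
f 95 93 91
f 91 96 95
f 95 94 93
f 96 94 95



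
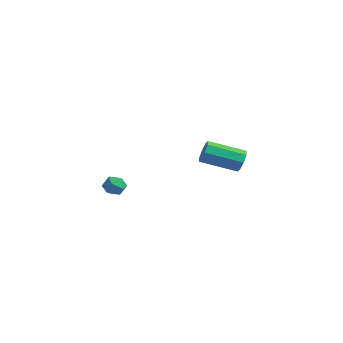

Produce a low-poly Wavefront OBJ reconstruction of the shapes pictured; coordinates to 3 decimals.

v 2.112 4.342 -1.804
v 2.506 4.284 -1.265
v 1.402 2.8 -0.618
v 1.008 2.858 -1.156
v 2.116 4.608 -1.188
v 1.012 3.123 -0.541
v 1.724 4.776 -1.472
v 0.619 3.292 -0.825
v 1.559 4.69 -1.95
v 0.454 3.206 -1.303
v 1.718 4.4 -2.342
v 0.614 2.916 -1.695
v 2.108 4.077 -2.419
v 1.004 2.592 -1.772
v 2.501 3.908 -2.135
v 1.396 2.424 -1.488
v 2.666 3.994 -1.657
v 1.561 2.51 -1.01
v 1.673 -2.301 -1.573
v 1.985 -2.467 -2.096
v 0.795 -2.593 -2.004
v 1.107 -2.759 -2.527
v 1.183 -3.091 -1.995
v 1.726 -2.91 -1.729
v 1.054 -2.15 -2.371
v 1.597 -1.969 -2.105
v 1.602 -2.374 -2.589
v 1.682 -2.955 -2.357
v 1.098 -2.105 -1.743
v 1.178 -2.686 -1.511
f 2 1 5
f 2 5 3
f 3 5 6
f 3 6 4
f 5 1 7
f 5 7 6
f 6 7 8
f 6 8 4
f 7 1 9
f 7 9 8
f 8 9 10
f 8 10 4
f 9 1 11
f 9 11 10
f 10 11 12
f 10 12 4
f 11 1 13
f 11 13 12
f 12 13 14
f 12 14 4
f 13 1 15
f 13 15 14
f 14 15 16
f 14 16 4
f 15 1 17
f 15 17 16
f 16 17 18
f 16 18 4
f 17 1 2
f 17 2 18
f 18 2 3
f 18 3 4
f 19 30 24
f 19 24 20
f 19 20 26
f 19 26 29
f 19 29 30
f 20 24 28
f 24 30 23
f 30 29 21
f 29 26 25
f 26 20 27
f 22 28 23
f 22 23 21
f 22 21 25
f 22 25 27
f 22 27 28
f 23 28 24
f 21 23 30
f 25 21 29
f 27 25 26
f 28 27 20



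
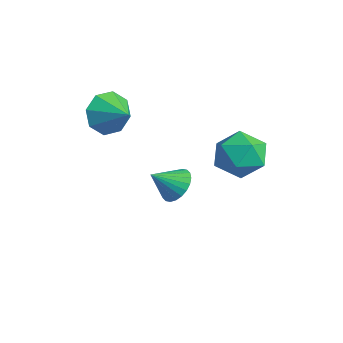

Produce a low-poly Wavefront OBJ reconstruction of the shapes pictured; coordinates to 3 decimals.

v 0.719 3.802 0.096
v 1.757 4.185 0.498
v 1.503 2.115 -0.318
v 2.541 2.498 0.084
v 1.652 2.313 0.834
v 1.168 3.355 1.089
v 2.092 2.945 -0.909
v 1.608 3.987 -0.654
v 2.606 3.656 -0.124
v 2.334 3.265 0.953
v 0.926 3.035 -0.773
v 0.654 2.644 0.304
v -2.65 -0.374 1.03
v -2.21 -0.771 0.127
v -1.43 -0.066 1.49
v -2.39 0.033 0.065
v -2.722 0.599 0.568
v -3.012 0.595 1.342
v -3.09 0.023 1.933
v -2.911 -0.782 1.996
v -2.579 -1.347 1.493
v -2.289 -1.343 0.719
v -2.429 2.449 -3.765
v -1.931 2.864 -3.156
v -2.571 1.371 -2.915
v -2.249 2.974 -3.07
v -2.594 3.004 -3.09
v -2.914 2.949 -3.212
v -3.161 2.818 -3.419
v -3.296 2.631 -3.679
v -3.299 2.416 -3.951
v -3.169 2.206 -4.196
v -2.927 2.033 -4.375
v -2.609 1.923 -4.461
v -2.264 1.893 -4.441
v -1.944 1.948 -4.318
v -1.697 2.079 -4.112
v -1.562 2.266 -3.852
v -1.559 2.481 -3.579
v -1.689 2.691 -3.335
f 1 12 6
f 1 6 2
f 1 2 8
f 1 8 11
f 1 11 12
f 2 6 10
f 6 12 5
f 12 11 3
f 11 8 7
f 8 2 9
f 4 10 5
f 4 5 3
f 4 3 7
f 4 7 9
f 4 9 10
f 5 10 6
f 3 5 12
f 7 3 11
f 9 7 8
f 10 9 2
f 14 13 16
f 14 16 15
f 16 13 17
f 16 17 15
f 17 13 18
f 17 18 15
f 18 13 19
f 18 19 15
f 19 13 20
f 19 20 15
f 20 13 21
f 20 21 15
f 21 13 22
f 21 22 15
f 22 13 14
f 22 14 15
f 24 23 26
f 24 26 25
f 26 23 27
f 26 27 25
f 27 23 28
f 27 28 25
f 28 23 29
f 28 29 25
f 29 23 30
f 29 30 25
f 30 23 31
f 30 31 25
f 31 23 32
f 31 32 25
f 32 23 33
f 32 33 25
f 33 23 34
f 33 34 25
f 34 23 35
f 34 35 25
f 35 23 36
f 35 36 25
f 36 23 37
f 36 37 25
f 37 23 38
f 37 38 25
f 38 23 39
f 38 39 25
f 39 23 40
f 39 40 25
f 40 23 24
f 40 24 25



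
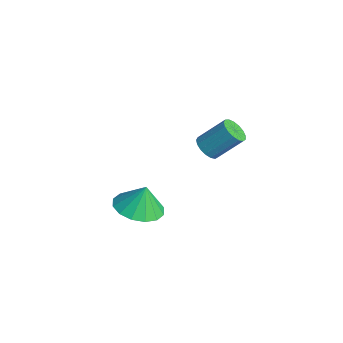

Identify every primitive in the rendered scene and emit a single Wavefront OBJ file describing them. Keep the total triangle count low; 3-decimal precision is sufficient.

v -0.074 1.619 -3.878
v 0.611 2.415 -4.131
v -0.006 1.941 -2.682
v 0.102 2.645 -4.165
v -0.453 2.6 -4.121
v -0.907 2.292 -4.013
v -1.138 1.803 -3.868
v -1.083 1.266 -3.726
v -0.758 0.822 -3.624
v -0.249 0.592 -3.591
v 0.306 0.637 -3.634
v 0.76 0.945 -3.743
v 0.99 1.434 -3.887
v 0.936 1.972 -4.03
v 2.203 3.514 0.887
v 2.723 3.599 0.599
v 3.137 4.55 1.626
v 2.617 4.466 1.913
v 2.549 3.797 0.485
v 2.962 4.748 1.512
v 2.295 3.93 0.464
v 2.709 4.882 1.491
v 2.021 3.968 0.539
v 2.434 4.92 1.566
v 1.788 3.902 0.694
v 2.202 4.854 1.721
v 1.65 3.747 0.893
v 2.064 4.699 1.92
v 1.639 3.539 1.09
v 2.053 4.491 2.117
v 1.758 3.325 1.241
v 2.171 4.277 2.268
v 1.978 3.154 1.311
v 2.392 4.106 2.338
v 2.25 3.066 1.283
v 2.663 4.018 2.31
v 2.511 3.08 1.164
v 2.925 4.032 2.191
v 2.702 3.194 0.982
v 3.115 4.146 2.009
v 2.778 3.381 0.778
v 3.192 4.333 1.805
f 2 1 4
f 2 4 3
f 4 1 5
f 4 5 3
f 5 1 6
f 5 6 3
f 6 1 7
f 6 7 3
f 7 1 8
f 7 8 3
f 8 1 9
f 8 9 3
f 9 1 10
f 9 10 3
f 10 1 11
f 10 11 3
f 11 1 12
f 11 12 3
f 12 1 13
f 12 13 3
f 13 1 14
f 13 14 3
f 14 1 2
f 14 2 3
f 16 15 19
f 16 19 17
f 17 19 20
f 17 20 18
f 19 15 21
f 19 21 20
f 20 21 22
f 20 22 18
f 21 15 23
f 21 23 22
f 22 23 24
f 22 24 18
f 23 15 25
f 23 25 24
f 24 25 26
f 24 26 18
f 25 15 27
f 25 27 26
f 26 27 28
f 26 28 18
f 27 15 29
f 27 29 28
f 28 29 30
f 28 30 18
f 29 15 31
f 29 31 30
f 30 31 32
f 30 32 18
f 31 15 33
f 31 33 32
f 32 33 34
f 32 34 18
f 33 15 35
f 33 35 34
f 34 35 36
f 34 36 18
f 35 15 37
f 35 37 36
f 36 37 38
f 36 38 18
f 37 15 39
f 37 39 38
f 38 39 40
f 38 40 18
f 39 15 41
f 39 41 40
f 40 41 42
f 40 42 18
f 41 15 16
f 41 16 42
f 42 16 17
f 42 17 18



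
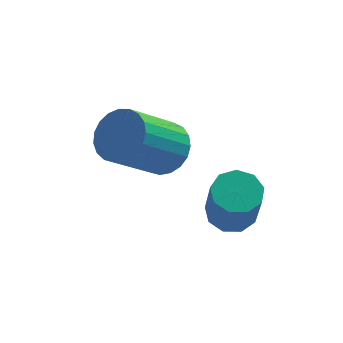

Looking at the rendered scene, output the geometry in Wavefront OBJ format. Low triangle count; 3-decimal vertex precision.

v -0.746 2.991 2.942
v -0.26 3.223 3.521
v -1.409 2.54 4.757
v -1.894 2.309 4.178
v -0.455 3.485 3.485
v -1.603 2.803 4.721
v -0.699 3.663 3.356
v -1.847 2.98 4.592
v -0.952 3.724 3.155
v -2.1 3.041 4.391
v -1.169 3.658 2.917
v -2.317 2.975 4.153
v -1.313 3.477 2.684
v -2.461 2.795 3.92
v -1.359 3.212 2.495
v -2.507 2.53 3.731
v -1.299 2.909 2.383
v -2.447 2.227 3.62
v -1.143 2.62 2.368
v -2.291 1.938 3.605
v -0.919 2.396 2.453
v -2.067 1.713 3.689
v -0.664 2.274 2.621
v -1.813 1.591 3.858
v -0.424 2.276 2.846
v -1.573 1.594 4.082
v -0.24 2.402 3.086
v -1.388 1.719 4.323
v -0.143 2.63 3.302
v -1.291 1.947 4.539
v -0.15 2.92 3.456
v -1.298 2.238 4.692
v 0.654 0.946 2.241
v 1.104 1.361 2.427
v 1.135 0.69 3.846
v 0.686 0.274 3.659
v 0.706 1.523 2.513
v 0.738 0.851 3.931
v 0.284 1.414 2.471
v 0.315 0.743 3.889
v 0.035 1.087 2.321
v 0.067 0.415 3.74
v 0.076 0.693 2.134
v 0.108 0.021 3.553
v 0.387 0.418 1.997
v 0.419 -0.254 3.415
v 0.824 0.389 1.973
v 0.855 -0.282 3.392
v 1.181 0.622 2.075
v 1.212 -0.05 3.494
v 1.291 1.005 2.255
v 1.323 0.334 3.673
f 2 1 5
f 2 5 3
f 3 5 6
f 3 6 4
f 5 1 7
f 5 7 6
f 6 7 8
f 6 8 4
f 7 1 9
f 7 9 8
f 8 9 10
f 8 10 4
f 9 1 11
f 9 11 10
f 10 11 12
f 10 12 4
f 11 1 13
f 11 13 12
f 12 13 14
f 12 14 4
f 13 1 15
f 13 15 14
f 14 15 16
f 14 16 4
f 15 1 17
f 15 17 16
f 16 17 18
f 16 18 4
f 17 1 19
f 17 19 18
f 18 19 20
f 18 20 4
f 19 1 21
f 19 21 20
f 20 21 22
f 20 22 4
f 21 1 23
f 21 23 22
f 22 23 24
f 22 24 4
f 23 1 25
f 23 25 24
f 24 25 26
f 24 26 4
f 25 1 27
f 25 27 26
f 26 27 28
f 26 28 4
f 27 1 29
f 27 29 28
f 28 29 30
f 28 30 4
f 29 1 31
f 29 31 30
f 30 31 32
f 30 32 4
f 31 1 2
f 31 2 32
f 32 2 3
f 32 3 4
f 34 33 37
f 34 37 35
f 35 37 38
f 35 38 36
f 37 33 39
f 37 39 38
f 38 39 40
f 38 40 36
f 39 33 41
f 39 41 40
f 40 41 42
f 40 42 36
f 41 33 43
f 41 43 42
f 42 43 44
f 42 44 36
f 43 33 45
f 43 45 44
f 44 45 46
f 44 46 36
f 45 33 47
f 45 47 46
f 46 47 48
f 46 48 36
f 47 33 49
f 47 49 48
f 48 49 50
f 48 50 36
f 49 33 51
f 49 51 50
f 50 51 52
f 50 52 36
f 51 33 34
f 51 34 52
f 52 34 35
f 52 35 36



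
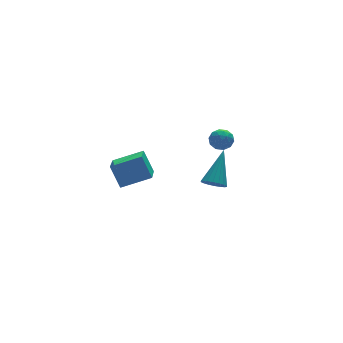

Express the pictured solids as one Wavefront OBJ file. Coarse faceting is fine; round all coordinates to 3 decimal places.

v 1.089 -2.697 -0.768
v 1.346 -2.296 -1.254
v 2.191 -1.563 0.748
v 1.091 -2.153 -1.176
v 0.836 -2.117 -1.017
v 0.631 -2.196 -0.809
v 0.517 -2.374 -0.593
v 0.516 -2.616 -0.411
v 0.629 -2.874 -0.3
v 0.832 -3.097 -0.282
v 1.087 -3.241 -0.36
v 1.342 -3.276 -0.519
v 1.547 -3.197 -0.727
v 1.662 -3.019 -0.943
v 1.662 -2.777 -1.125
v 1.55 -2.519 -1.236
v 3.022 0.252 0.899
v 3.372 -0.163 0.467
v 2.068 -0.277 0.633
v 2.418 -0.692 0.201
v 2.51 -0.747 0.887
v 3.1 -0.42 1.051
v 2.34 -0.02 0.049
v 2.93 0.307 0.213
v 2.951 -0.331 -0.058
v 3.056 -0.781 0.46
v 2.384 0.341 0.64
v 2.489 -0.109 1.158
v 3.281 0.091 0.706
v 2.159 -0.531 0.394
v 2.213 -0.563 0.797
v 2.419 -0.807 0.543
v 3.121 -0.06 1.05
v 3.327 -0.304 0.796
v 2.82 -0.648 1.043
v 2.113 -0.136 0.304
v 2.319 -0.38 0.05
v 3.021 0.367 0.557
v 3.227 0.123 0.303
v 2.62 0.208 0.057
v 3.239 -0.252 0.144
v 2.678 -0.563 -0.012
v 2.633 -0.168 -0.102
v 2.979 0.024 -0.006
v 3.301 -0.516 0.448
v 2.74 -0.827 0.292
v 2.794 -0.86 0.695
v 3.141 -0.667 0.792
v 3.053 -0.615 0.14
v 2.7 0.387 0.808
v 2.139 0.076 0.652
v 2.299 0.227 0.308
v 2.646 0.42 0.405
v 2.762 0.123 1.112
v 2.201 -0.188 0.956
v 2.461 -0.464 1.106
v 2.807 -0.272 1.202
v 2.387 0.175 0.96
v -1.591 2.924 -3.924
v -1.842 3.679 -2.676
v -0.72 4.64 -4.788
v -0.971 5.395 -3.54
v 0.011 2.425 -3.3
v -0.24 3.18 -2.052
v 0.882 4.141 -4.164
v 0.631 4.896 -2.916
f 2 1 4
f 2 4 3
f 4 1 5
f 4 5 3
f 5 1 6
f 5 6 3
f 6 1 7
f 6 7 3
f 7 1 8
f 7 8 3
f 8 1 9
f 8 9 3
f 9 1 10
f 9 10 3
f 10 1 11
f 10 11 3
f 11 1 12
f 11 12 3
f 12 1 13
f 12 13 3
f 13 1 14
f 13 14 3
f 14 1 15
f 14 15 3
f 15 1 16
f 15 16 3
f 16 1 2
f 16 2 3
f 17 54 33
f 54 28 57
f 33 57 22
f 54 57 33
f 17 33 29
f 33 22 34
f 29 34 18
f 33 34 29
f 17 29 38
f 29 18 39
f 38 39 24
f 29 39 38
f 17 38 50
f 38 24 53
f 50 53 27
f 38 53 50
f 17 50 54
f 50 27 58
f 54 58 28
f 50 58 54
f 18 34 45
f 34 22 48
f 45 48 26
f 34 48 45
f 22 57 35
f 57 28 56
f 35 56 21
f 57 56 35
f 28 58 55
f 58 27 51
f 55 51 19
f 58 51 55
f 27 53 52
f 53 24 40
f 52 40 23
f 53 40 52
f 24 39 44
f 39 18 41
f 44 41 25
f 39 41 44
f 20 46 32
f 46 26 47
f 32 47 21
f 46 47 32
f 20 32 30
f 32 21 31
f 30 31 19
f 32 31 30
f 20 30 37
f 30 19 36
f 37 36 23
f 30 36 37
f 20 37 42
f 37 23 43
f 42 43 25
f 37 43 42
f 20 42 46
f 42 25 49
f 46 49 26
f 42 49 46
f 21 47 35
f 47 26 48
f 35 48 22
f 47 48 35
f 19 31 55
f 31 21 56
f 55 56 28
f 31 56 55
f 23 36 52
f 36 19 51
f 52 51 27
f 36 51 52
f 25 43 44
f 43 23 40
f 44 40 24
f 43 40 44
f 26 49 45
f 49 25 41
f 45 41 18
f 49 41 45
f 60 62 59
f 63 60 59
f 59 62 61
f 61 63 59
f 60 66 62
f 64 60 63
f 64 66 60
f 62 66 61
f 65 63 61
f 61 66 65
f 65 64 63
f 66 64 65



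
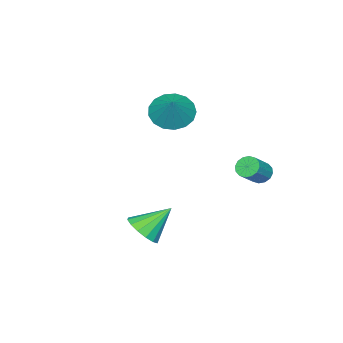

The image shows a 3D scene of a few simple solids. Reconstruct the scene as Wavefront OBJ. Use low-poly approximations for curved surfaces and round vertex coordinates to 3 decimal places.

v -4.28 0.922 0.145
v -3.914 1.074 -0.292
v -2.914 1.05 0.538
v -3.28 0.898 0.975
v -4.008 1.339 -0.171
v -3.007 1.315 0.658
v -4.174 1.492 0.034
v -3.174 1.468 0.864
v -4.369 1.492 0.269
v -3.369 1.468 1.099
v -4.54 1.34 0.471
v -3.54 1.315 1.301
v -4.642 1.075 0.586
v -3.641 1.051 1.415
v -4.646 0.77 0.582
v -3.646 0.746 1.412
v -4.553 0.505 0.462
v -3.552 0.481 1.291
v -4.386 0.352 0.256
v -3.386 0.328 1.086
v -4.191 0.352 0.021
v -3.191 0.328 0.851
v -4.02 0.505 -0.181
v -3.02 0.48 0.649
v -3.919 0.769 -0.295
v -2.918 0.745 0.534
v 1.749 -0.861 -1.192
v 2.128 -1.364 -0.536
v 0.751 -0.119 -0.048
v 2.392 -0.974 -0.558
v 2.483 -0.554 -0.751
v 2.378 -0.216 -1.062
v 2.104 -0.051 -1.407
v 1.735 -0.103 -1.696
v 1.37 -0.358 -1.849
v 1.106 -0.747 -1.826
v 1.015 -1.167 -1.634
v 1.12 -1.505 -1.323
v 1.394 -1.671 -0.977
v 1.763 -1.619 -0.689
v -3.209 -3.074 3.137
v -2.676 -2.535 2.396
v -2.311 -2.386 4.283
v -3.062 -2.229 2.515
v -3.482 -2.116 2.776
v -3.84 -2.222 3.12
v -4.053 -2.524 3.468
v -4.072 -2.952 3.74
v -3.894 -3.408 3.874
v -3.559 -3.787 3.839
v -3.143 -4.003 3.643
v -2.743 -4.006 3.332
v -2.449 -3.796 2.976
v -2.33 -3.42 2.656
v -2.411 -2.965 2.447
f 2 1 5
f 2 5 3
f 3 5 6
f 3 6 4
f 5 1 7
f 5 7 6
f 6 7 8
f 6 8 4
f 7 1 9
f 7 9 8
f 8 9 10
f 8 10 4
f 9 1 11
f 9 11 10
f 10 11 12
f 10 12 4
f 11 1 13
f 11 13 12
f 12 13 14
f 12 14 4
f 13 1 15
f 13 15 14
f 14 15 16
f 14 16 4
f 15 1 17
f 15 17 16
f 16 17 18
f 16 18 4
f 17 1 19
f 17 19 18
f 18 19 20
f 18 20 4
f 19 1 21
f 19 21 20
f 20 21 22
f 20 22 4
f 21 1 23
f 21 23 22
f 22 23 24
f 22 24 4
f 23 1 25
f 23 25 24
f 24 25 26
f 24 26 4
f 25 1 2
f 25 2 26
f 26 2 3
f 26 3 4
f 28 27 30
f 28 30 29
f 30 27 31
f 30 31 29
f 31 27 32
f 31 32 29
f 32 27 33
f 32 33 29
f 33 27 34
f 33 34 29
f 34 27 35
f 34 35 29
f 35 27 36
f 35 36 29
f 36 27 37
f 36 37 29
f 37 27 38
f 37 38 29
f 38 27 39
f 38 39 29
f 39 27 40
f 39 40 29
f 40 27 28
f 40 28 29
f 42 41 44
f 42 44 43
f 44 41 45
f 44 45 43
f 45 41 46
f 45 46 43
f 46 41 47
f 46 47 43
f 47 41 48
f 47 48 43
f 48 41 49
f 48 49 43
f 49 41 50
f 49 50 43
f 50 41 51
f 50 51 43
f 51 41 52
f 51 52 43
f 52 41 53
f 52 53 43
f 53 41 54
f 53 54 43
f 54 41 55
f 54 55 43
f 55 41 42
f 55 42 43



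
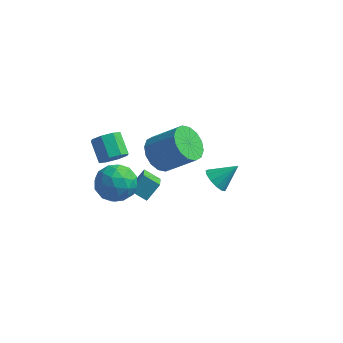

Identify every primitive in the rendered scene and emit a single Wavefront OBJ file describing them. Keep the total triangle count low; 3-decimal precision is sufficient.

v -1.671 -0.002 -1.994
v -1.246 0.658 -1.281
v -2.103 1.363 -3
v -1.678 2.023 -2.288
v -0.842 -0.063 -2.432
v -0.417 0.597 -1.72
v -1.274 1.302 -3.439
v -0.849 1.962 -2.726
v -1.815 -1.669 2.039
v -1.368 -1.13 1.872
v -2.018 -0.372 2.573
v -2.465 -0.911 2.741
v -1.792 -1.169 1.521
v -2.441 -0.411 2.223
v -2.229 -1.501 1.475
v -2.879 -0.743 2.176
v -2.424 -1.931 1.758
v -3.074 -1.173 2.46
v -2.262 -2.208 2.207
v -2.912 -1.45 2.908
v -1.839 -2.169 2.557
v -2.488 -1.411 3.259
v -1.401 -1.837 2.604
v -2.051 -1.079 3.305
v -1.206 -1.407 2.32
v -1.856 -0.649 3.022
v 3.332 -3.007 3.31
v 3.759 -2.932 2.799
v 4.168 -2.453 4.09
v 3.546 -2.62 2.806
v 3.265 -2.431 2.973
v 3.005 -2.425 3.247
v 2.849 -2.604 3.541
v 2.847 -2.91 3.762
v 2.998 -3.247 3.839
v 3.256 -3.508 3.748
v 3.538 -3.61 3.518
v 3.754 -3.52 3.222
v 3.837 -3.267 2.954
v -2.633 0.319 -0.989
v -2.11 -0.02 -0.103
v -2.19 -1.16 -1.817
v -1.667 -1.499 -0.931
v -2.748 -1.428 -0.928
v -3.022 -0.514 -0.417
v -1.278 -0.666 -1.503
v -1.552 0.248 -0.992
v -1.273 -0.629 -0.421
v -2.182 -1.1 -0.066
v -2.118 -0.08 -1.854
v -3.027 -0.551 -1.499
v -2.411 0.28 -0.473
v -1.889 -1.46 -1.447
v -2.525 -1.418 -1.445
v -2.218 -1.617 -0.924
v -2.946 -0.011 -0.658
v -2.639 -0.21 -0.137
v -3.014 -1.038 -0.622
v -1.661 -0.97 -1.783
v -1.354 -1.169 -1.262
v -2.082 0.437 -0.996
v -1.775 0.238 -0.475
v -1.286 -0.142 -1.298
v -1.611 -0.278 -0.139
v -1.351 -1.147 -0.626
v -1.122 -0.658 -0.962
v -1.283 -0.12 -0.662
v -2.145 -0.555 0.069
v -1.885 -1.424 -0.417
v -2.52 -1.382 -0.416
v -2.681 -0.845 -0.115
v -1.653 -0.913 -0.117
v -2.415 0.244 -1.503
v -2.155 -0.625 -1.989
v -1.619 -0.335 -1.805
v -1.78 0.202 -1.504
v -2.949 -0.033 -1.294
v -2.689 -0.902 -1.781
v -3.017 -1.06 -1.258
v -3.178 -0.522 -0.958
v -2.647 -0.267 -1.803
v -1.241 2.942 -1.802
v -0.576 2.784 -2.573
v 0.885 2.86 -1.329
v 0.221 3.018 -0.558
v -0.629 3.314 -2.543
v 0.832 3.39 -1.299
v -0.846 3.744 -2.314
v 0.615 3.82 -1.071
v -1.169 3.959 -1.948
v 0.292 4.035 -0.705
v -1.511 3.902 -1.543
v -0.05 3.978 -0.3
v -1.78 3.587 -1.207
v -0.319 3.663 0.036
v -1.905 3.1 -1.031
v -0.444 3.176 0.213
v -1.852 2.57 -1.061
v -0.391 2.646 0.183
v -1.635 2.14 -1.289
v -0.174 2.216 -0.046
v -1.312 1.925 -1.655
v 0.149 2.001 -0.412
v -0.97 1.982 -2.06
v 0.491 2.058 -0.817
v -0.701 2.297 -2.396
v 0.76 2.373 -1.153
f 2 4 1
f 5 2 1
f 1 4 3
f 3 5 1
f 2 8 4
f 6 2 5
f 6 8 2
f 4 8 3
f 7 5 3
f 3 8 7
f 7 6 5
f 8 6 7
f 10 9 13
f 10 13 11
f 11 13 14
f 11 14 12
f 13 9 15
f 13 15 14
f 14 15 16
f 14 16 12
f 15 9 17
f 15 17 16
f 16 17 18
f 16 18 12
f 17 9 19
f 17 19 18
f 18 19 20
f 18 20 12
f 19 9 21
f 19 21 20
f 20 21 22
f 20 22 12
f 21 9 23
f 21 23 22
f 22 23 24
f 22 24 12
f 23 9 25
f 23 25 24
f 24 25 26
f 24 26 12
f 25 9 10
f 25 10 26
f 26 10 11
f 26 11 12
f 28 27 30
f 28 30 29
f 30 27 31
f 30 31 29
f 31 27 32
f 31 32 29
f 32 27 33
f 32 33 29
f 33 27 34
f 33 34 29
f 34 27 35
f 34 35 29
f 35 27 36
f 35 36 29
f 36 27 37
f 36 37 29
f 37 27 38
f 37 38 29
f 38 27 39
f 38 39 29
f 39 27 28
f 39 28 29
f 40 77 56
f 77 51 80
f 56 80 45
f 77 80 56
f 40 56 52
f 56 45 57
f 52 57 41
f 56 57 52
f 40 52 61
f 52 41 62
f 61 62 47
f 52 62 61
f 40 61 73
f 61 47 76
f 73 76 50
f 61 76 73
f 40 73 77
f 73 50 81
f 77 81 51
f 73 81 77
f 41 57 68
f 57 45 71
f 68 71 49
f 57 71 68
f 45 80 58
f 80 51 79
f 58 79 44
f 80 79 58
f 51 81 78
f 81 50 74
f 78 74 42
f 81 74 78
f 50 76 75
f 76 47 63
f 75 63 46
f 76 63 75
f 47 62 67
f 62 41 64
f 67 64 48
f 62 64 67
f 43 69 55
f 69 49 70
f 55 70 44
f 69 70 55
f 43 55 53
f 55 44 54
f 53 54 42
f 55 54 53
f 43 53 60
f 53 42 59
f 60 59 46
f 53 59 60
f 43 60 65
f 60 46 66
f 65 66 48
f 60 66 65
f 43 65 69
f 65 48 72
f 69 72 49
f 65 72 69
f 44 70 58
f 70 49 71
f 58 71 45
f 70 71 58
f 42 54 78
f 54 44 79
f 78 79 51
f 54 79 78
f 46 59 75
f 59 42 74
f 75 74 50
f 59 74 75
f 48 66 67
f 66 46 63
f 67 63 47
f 66 63 67
f 49 72 68
f 72 48 64
f 68 64 41
f 72 64 68
f 83 82 86
f 83 86 84
f 84 86 87
f 84 87 85
f 86 82 88
f 86 88 87
f 87 88 89
f 87 89 85
f 88 82 90
f 88 90 89
f 89 90 91
f 89 91 85
f 90 82 92
f 90 92 91
f 91 92 93
f 91 93 85
f 92 82 94
f 92 94 93
f 93 94 95
f 93 95 85
f 94 82 96
f 94 96 95
f 95 96 97
f 95 97 85
f 96 82 98
f 96 98 97
f 97 98 99
f 97 99 85
f 98 82 100
f 98 100 99
f 99 100 101
f 99 101 85
f 100 82 102
f 100 102 101
f 101 102 103
f 101 103 85
f 102 82 104
f 102 104 103
f 103 104 105
f 103 105 85
f 104 82 106
f 104 106 105
f 105 106 107
f 105 107 85
f 106 82 83
f 106 83 107
f 107 83 84
f 107 84 85



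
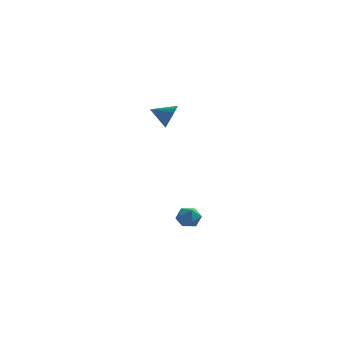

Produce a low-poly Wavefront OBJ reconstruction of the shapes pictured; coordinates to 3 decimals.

v -1.958 2.154 -4.437
v -1.399 2.388 -4.099
v -2.161 1.432 -3.601
v -1.602 1.666 -3.263
v -2.16 2.073 -3.335
v -2.034 2.519 -3.852
v -1.526 1.301 -3.848
v -1.4 1.747 -4.365
v -1.132 1.861 -3.735
v -1.524 2.338 -3.418
v -2.036 1.482 -4.282
v -2.428 1.959 -3.965
v -2.549 1.486 2.932
v -2.293 1.824 3.539
v -3.591 1.494 3.368
v -2.373 2.076 3.343
v -2.488 2.211 3.065
v -2.615 2.203 2.762
v -2.729 2.053 2.492
v -2.807 1.79 2.309
v -2.834 1.468 2.25
v -2.805 1.148 2.325
v -2.725 0.896 2.521
v -2.61 0.761 2.799
v -2.483 0.769 3.103
v -2.369 0.919 3.373
v -2.29 1.182 3.555
v -2.263 1.505 3.615
f 1 12 6
f 1 6 2
f 1 2 8
f 1 8 11
f 1 11 12
f 2 6 10
f 6 12 5
f 12 11 3
f 11 8 7
f 8 2 9
f 4 10 5
f 4 5 3
f 4 3 7
f 4 7 9
f 4 9 10
f 5 10 6
f 3 5 12
f 7 3 11
f 9 7 8
f 10 9 2
f 14 13 16
f 14 16 15
f 16 13 17
f 16 17 15
f 17 13 18
f 17 18 15
f 18 13 19
f 18 19 15
f 19 13 20
f 19 20 15
f 20 13 21
f 20 21 15
f 21 13 22
f 21 22 15
f 22 13 23
f 22 23 15
f 23 13 24
f 23 24 15
f 24 13 25
f 24 25 15
f 25 13 26
f 25 26 15
f 26 13 27
f 26 27 15
f 27 13 28
f 27 28 15
f 28 13 14
f 28 14 15



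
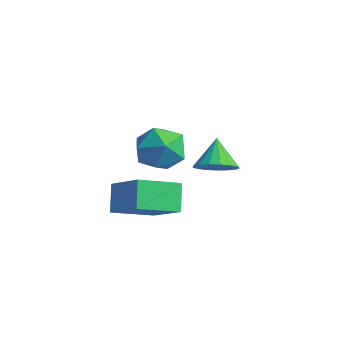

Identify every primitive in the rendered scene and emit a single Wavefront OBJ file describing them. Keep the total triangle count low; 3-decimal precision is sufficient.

v -3.533 -1.267 -1.047
v -3.981 -3.171 -0.341
v -1.705 -1.277 0.086
v -2.154 -3.181 0.793
v -2.826 -1.859 -2.193
v -3.275 -3.763 -1.486
v -0.999 -1.869 -1.059
v -1.447 -3.773 -0.353
v -0.27 -2.301 3.147
v 0.684 -3.018 3.258
v -1.424 -3.742 3.742
v -0.47 -4.459 3.853
v -0.615 -3.535 4.602
v 0.098 -2.645 4.235
v -0.838 -4.115 2.765
v -0.125 -3.225 2.398
v 0.333 -4.14 3.022
v 0.47 -3.781 4.158
v -1.21 -2.979 2.842
v -1.073 -2.62 3.978
v -1.488 0.347 0.532
v -0.674 0.837 0.774
v -2.232 0.993 1.728
v -0.896 1.126 0.479
v -1.254 1.237 0.196
v -1.665 1.144 -0.009
v -2.036 0.868 -0.091
v -2.281 0.473 -0.03
v -2.344 0.049 0.16
v -2.211 -0.307 0.435
v -1.913 -0.513 0.732
v -1.517 -0.523 0.984
v -1.115 -0.333 1.132
v -0.797 0.013 1.142
v -0.639 0.435 1.013
f 2 4 1
f 5 2 1
f 1 4 3
f 3 5 1
f 2 8 4
f 6 2 5
f 6 8 2
f 4 8 3
f 7 5 3
f 3 8 7
f 7 6 5
f 8 6 7
f 9 20 14
f 9 14 10
f 9 10 16
f 9 16 19
f 9 19 20
f 10 14 18
f 14 20 13
f 20 19 11
f 19 16 15
f 16 10 17
f 12 18 13
f 12 13 11
f 12 11 15
f 12 15 17
f 12 17 18
f 13 18 14
f 11 13 20
f 15 11 19
f 17 15 16
f 18 17 10
f 22 21 24
f 22 24 23
f 24 21 25
f 24 25 23
f 25 21 26
f 25 26 23
f 26 21 27
f 26 27 23
f 27 21 28
f 27 28 23
f 28 21 29
f 28 29 23
f 29 21 30
f 29 30 23
f 30 21 31
f 30 31 23
f 31 21 32
f 31 32 23
f 32 21 33
f 32 33 23
f 33 21 34
f 33 34 23
f 34 21 35
f 34 35 23
f 35 21 22
f 35 22 23



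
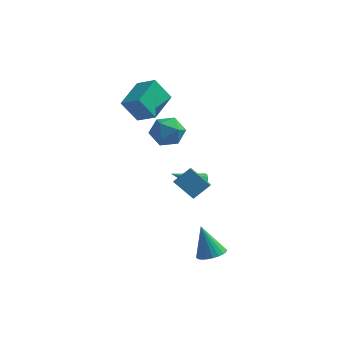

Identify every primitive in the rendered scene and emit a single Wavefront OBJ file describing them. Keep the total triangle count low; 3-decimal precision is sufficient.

v 1.28 -2.633 0.198
v 1.556 -3.678 0.847
v 0.205 -2.4 1.032
v 0.482 -3.444 1.68
v 1.938 -2.036 0.88
v 2.215 -3.08 1.528
v 0.864 -1.802 1.713
v 1.14 -2.847 2.362
v 2.31 -3.072 -3.397
v 2.977 -3.335 -3.091
v 1.67 -2.768 -1.743
v 3.039 -3.039 -3.121
v 2.99 -2.747 -3.194
v 2.837 -2.505 -3.297
v 2.604 -2.349 -3.416
v 2.326 -2.303 -3.532
v 2.046 -2.375 -3.627
v 1.806 -2.552 -3.688
v 1.643 -2.808 -3.704
v 1.582 -3.105 -3.673
v 1.631 -3.396 -3.601
v 1.784 -3.638 -3.497
v 2.017 -3.794 -3.379
v 2.294 -3.84 -3.263
v 2.574 -3.769 -3.167
v 2.814 -3.591 -3.107
v -2.78 1.316 4.103
v -2.495 3.108 4.63
v -3.859 1.667 3.491
v -3.575 3.46 4.018
v -1.985 1.56 2.842
v -1.701 3.353 3.369
v -3.065 1.912 2.23
v -2.78 3.704 2.757
v -1.373 2.845 0.547
v -0.77 2.849 1.37
v -2.49 1.951 1.37
v -1.887 1.955 2.193
v -2.338 2.817 1.886
v -1.647 3.37 1.378
v -1.613 1.43 1.362
v -0.922 1.983 0.854
v -0.919 1.975 1.874
v -1.367 2.832 2.198
v -1.893 1.968 0.542
v -2.341 2.825 0.866
v 0.939 -0.066 -0.409
v 1.302 -0.316 -0.064
v -0.419 -0.854 0.449
v 1.252 -0.101 0.053
v 1.14 0.12 0.079
v 0.989 0.304 0.008
v 0.827 0.415 -0.146
v 0.688 0.431 -0.352
v 0.598 0.348 -0.569
v 0.576 0.183 -0.755
v 0.626 -0.031 -0.872
v 0.738 -0.252 -0.898
v 0.89 -0.436 -0.827
v 1.052 -0.547 -0.673
v 1.191 -0.563 -0.467
v 1.281 -0.48 -0.25
f 2 4 1
f 5 2 1
f 1 4 3
f 3 5 1
f 2 8 4
f 6 2 5
f 6 8 2
f 4 8 3
f 7 5 3
f 3 8 7
f 7 6 5
f 8 6 7
f 10 9 12
f 10 12 11
f 12 9 13
f 12 13 11
f 13 9 14
f 13 14 11
f 14 9 15
f 14 15 11
f 15 9 16
f 15 16 11
f 16 9 17
f 16 17 11
f 17 9 18
f 17 18 11
f 18 9 19
f 18 19 11
f 19 9 20
f 19 20 11
f 20 9 21
f 20 21 11
f 21 9 22
f 21 22 11
f 22 9 23
f 22 23 11
f 23 9 24
f 23 24 11
f 24 9 25
f 24 25 11
f 25 9 26
f 25 26 11
f 26 9 10
f 26 10 11
f 28 30 27
f 31 28 27
f 27 30 29
f 29 31 27
f 28 34 30
f 32 28 31
f 32 34 28
f 30 34 29
f 33 31 29
f 29 34 33
f 33 32 31
f 34 32 33
f 35 46 40
f 35 40 36
f 35 36 42
f 35 42 45
f 35 45 46
f 36 40 44
f 40 46 39
f 46 45 37
f 45 42 41
f 42 36 43
f 38 44 39
f 38 39 37
f 38 37 41
f 38 41 43
f 38 43 44
f 39 44 40
f 37 39 46
f 41 37 45
f 43 41 42
f 44 43 36
f 48 47 50
f 48 50 49
f 50 47 51
f 50 51 49
f 51 47 52
f 51 52 49
f 52 47 53
f 52 53 49
f 53 47 54
f 53 54 49
f 54 47 55
f 54 55 49
f 55 47 56
f 55 56 49
f 56 47 57
f 56 57 49
f 57 47 58
f 57 58 49
f 58 47 59
f 58 59 49
f 59 47 60
f 59 60 49
f 60 47 61
f 60 61 49
f 61 47 62
f 61 62 49
f 62 47 48
f 62 48 49

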